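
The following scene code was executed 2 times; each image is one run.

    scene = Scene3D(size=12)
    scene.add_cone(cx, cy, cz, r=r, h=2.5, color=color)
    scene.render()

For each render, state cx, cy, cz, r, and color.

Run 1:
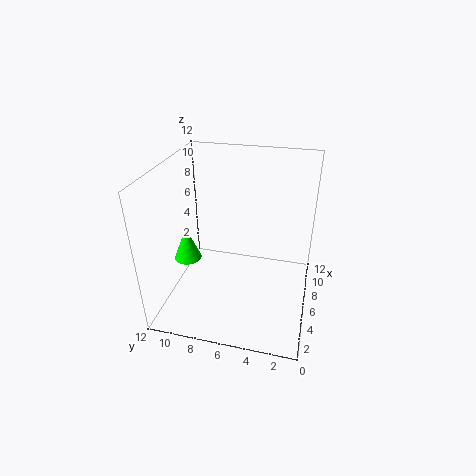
cx = 2.5
cy = 9
cz = 6
r = 1
color = 'lime'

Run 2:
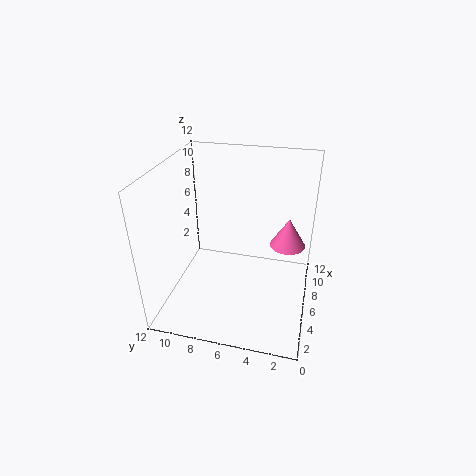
cx = 7.5
cy = 2
cz = 5
r = 1.5
color = 'hotpink'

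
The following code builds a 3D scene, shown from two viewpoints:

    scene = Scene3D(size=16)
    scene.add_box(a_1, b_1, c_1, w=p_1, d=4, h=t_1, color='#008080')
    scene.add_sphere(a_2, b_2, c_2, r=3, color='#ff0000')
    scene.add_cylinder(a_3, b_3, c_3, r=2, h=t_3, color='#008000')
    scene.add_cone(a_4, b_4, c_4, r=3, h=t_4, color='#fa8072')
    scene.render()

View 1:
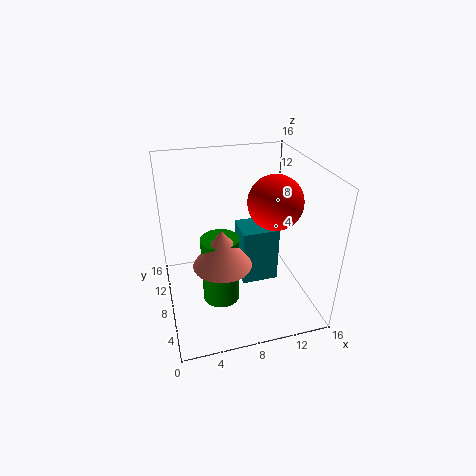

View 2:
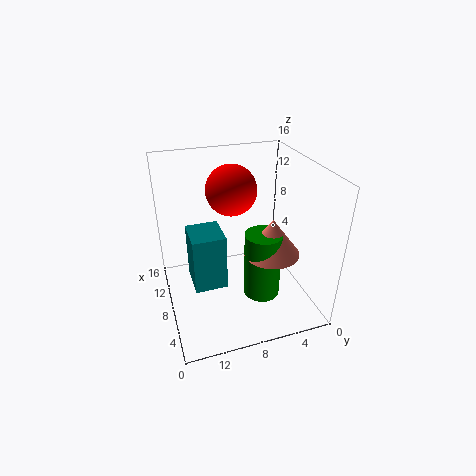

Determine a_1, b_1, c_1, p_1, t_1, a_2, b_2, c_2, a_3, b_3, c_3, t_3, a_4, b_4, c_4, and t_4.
a_1 = 9, b_1 = 9, c_1 = 0.5, p_1 = 4.5, t_1 = 7, a_2 = 12, b_2 = 7.5, c_2 = 12, a_3 = 5.5, b_3 = 6, c_3 = 2, t_3 = 7.5, a_4 = 5.5, b_4 = 5, c_4 = 7, t_4 = 4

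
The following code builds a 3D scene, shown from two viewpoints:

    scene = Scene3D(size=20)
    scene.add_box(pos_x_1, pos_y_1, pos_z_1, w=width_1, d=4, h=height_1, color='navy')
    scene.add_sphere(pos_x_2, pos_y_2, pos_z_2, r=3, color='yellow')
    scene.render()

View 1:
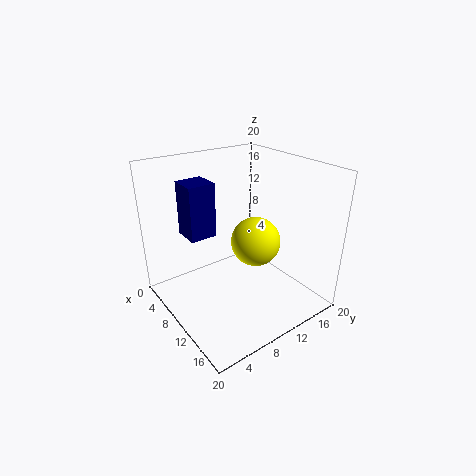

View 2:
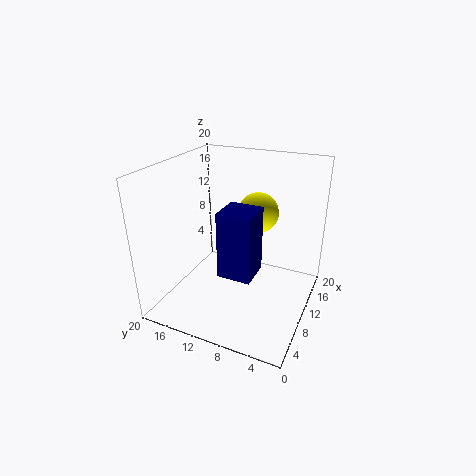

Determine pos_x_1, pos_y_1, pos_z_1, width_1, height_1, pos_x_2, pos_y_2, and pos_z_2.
pos_x_1 = 2, pos_y_1 = 5, pos_z_1 = 9, width_1 = 4, height_1 = 8, pos_x_2 = 15, pos_y_2 = 9, pos_z_2 = 12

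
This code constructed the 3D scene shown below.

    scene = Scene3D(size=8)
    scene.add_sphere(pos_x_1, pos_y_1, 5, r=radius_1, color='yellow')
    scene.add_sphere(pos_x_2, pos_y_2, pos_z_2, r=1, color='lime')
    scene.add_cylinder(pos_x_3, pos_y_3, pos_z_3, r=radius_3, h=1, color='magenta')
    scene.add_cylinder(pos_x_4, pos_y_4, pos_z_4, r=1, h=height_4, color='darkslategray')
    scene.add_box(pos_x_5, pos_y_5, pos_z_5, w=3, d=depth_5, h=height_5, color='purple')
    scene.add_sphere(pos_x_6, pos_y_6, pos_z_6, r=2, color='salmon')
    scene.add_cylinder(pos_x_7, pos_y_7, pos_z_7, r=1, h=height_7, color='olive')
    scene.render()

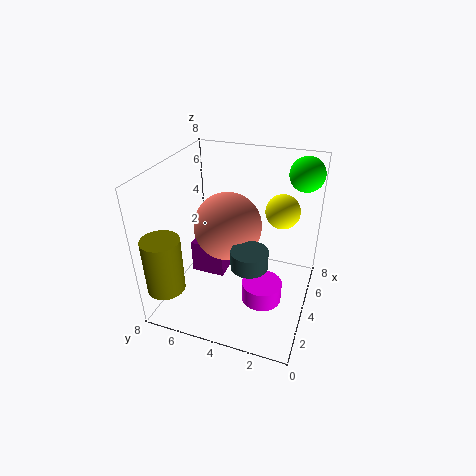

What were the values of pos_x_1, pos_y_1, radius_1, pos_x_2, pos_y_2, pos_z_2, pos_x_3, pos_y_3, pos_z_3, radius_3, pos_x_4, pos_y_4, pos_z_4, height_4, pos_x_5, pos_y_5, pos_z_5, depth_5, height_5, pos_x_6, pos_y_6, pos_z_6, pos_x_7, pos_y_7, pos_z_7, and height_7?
pos_x_1 = 6, pos_y_1 = 2, radius_1 = 1, pos_x_2 = 7, pos_y_2 = 1, pos_z_2 = 7, pos_x_3 = 2, pos_y_3 = 2, pos_z_3 = 2, radius_3 = 1, pos_x_4 = 3, pos_y_4 = 3, pos_z_4 = 3, height_4 = 1, pos_x_5 = 4, pos_y_5 = 5, pos_z_5 = 1, depth_5 = 2, height_5 = 2, pos_x_6 = 5, pos_y_6 = 5, pos_z_6 = 4, pos_x_7 = 1, pos_y_7 = 7, pos_z_7 = 2, height_7 = 3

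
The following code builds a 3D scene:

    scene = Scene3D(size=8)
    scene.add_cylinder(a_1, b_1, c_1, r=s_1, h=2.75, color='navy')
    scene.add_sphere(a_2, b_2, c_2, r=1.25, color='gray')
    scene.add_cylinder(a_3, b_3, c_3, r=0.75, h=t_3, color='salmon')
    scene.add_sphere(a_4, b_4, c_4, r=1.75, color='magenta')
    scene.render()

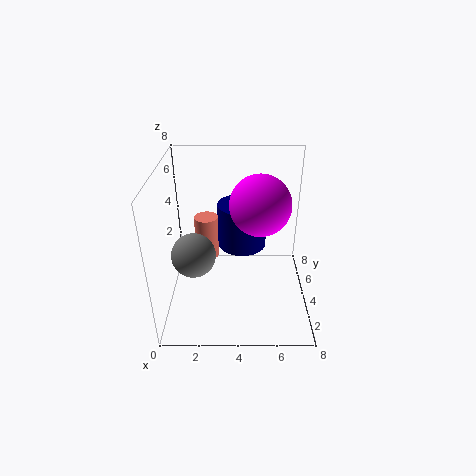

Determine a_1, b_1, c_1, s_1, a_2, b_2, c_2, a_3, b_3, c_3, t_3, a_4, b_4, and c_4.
a_1 = 4.25, b_1 = 6.25, c_1 = 2.25, s_1 = 1.5, a_2 = 1.5, b_2 = 3.75, c_2 = 3, a_3 = 2, b_3 = 6.5, c_3 = 1.25, t_3 = 2.75, a_4 = 5.25, b_4 = 5, c_4 = 5.5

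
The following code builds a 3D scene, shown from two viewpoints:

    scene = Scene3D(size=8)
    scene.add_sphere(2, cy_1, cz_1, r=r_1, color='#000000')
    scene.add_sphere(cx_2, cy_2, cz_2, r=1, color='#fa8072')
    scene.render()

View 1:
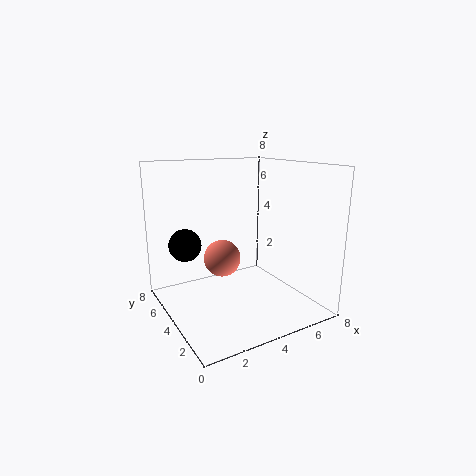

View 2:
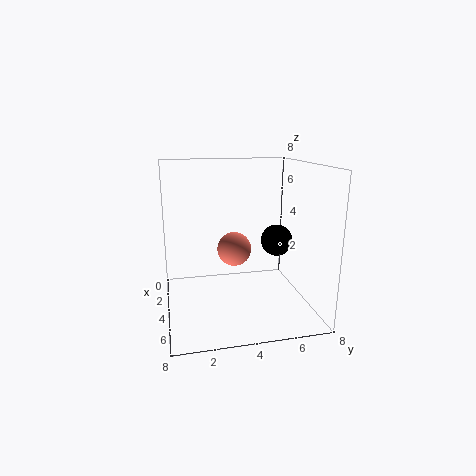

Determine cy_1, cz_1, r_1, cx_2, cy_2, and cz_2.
cy_1 = 7; cz_1 = 3; r_1 = 1; cx_2 = 3; cy_2 = 4; cz_2 = 3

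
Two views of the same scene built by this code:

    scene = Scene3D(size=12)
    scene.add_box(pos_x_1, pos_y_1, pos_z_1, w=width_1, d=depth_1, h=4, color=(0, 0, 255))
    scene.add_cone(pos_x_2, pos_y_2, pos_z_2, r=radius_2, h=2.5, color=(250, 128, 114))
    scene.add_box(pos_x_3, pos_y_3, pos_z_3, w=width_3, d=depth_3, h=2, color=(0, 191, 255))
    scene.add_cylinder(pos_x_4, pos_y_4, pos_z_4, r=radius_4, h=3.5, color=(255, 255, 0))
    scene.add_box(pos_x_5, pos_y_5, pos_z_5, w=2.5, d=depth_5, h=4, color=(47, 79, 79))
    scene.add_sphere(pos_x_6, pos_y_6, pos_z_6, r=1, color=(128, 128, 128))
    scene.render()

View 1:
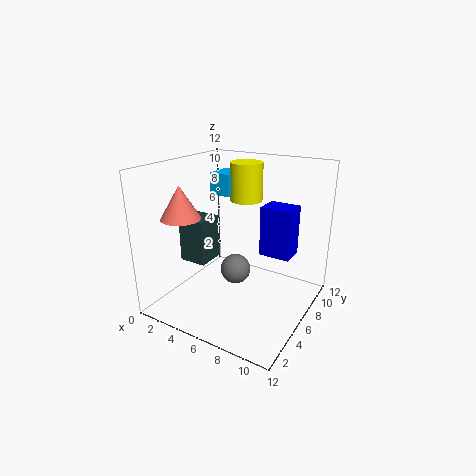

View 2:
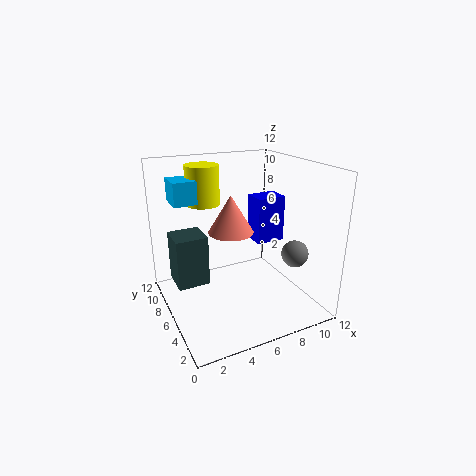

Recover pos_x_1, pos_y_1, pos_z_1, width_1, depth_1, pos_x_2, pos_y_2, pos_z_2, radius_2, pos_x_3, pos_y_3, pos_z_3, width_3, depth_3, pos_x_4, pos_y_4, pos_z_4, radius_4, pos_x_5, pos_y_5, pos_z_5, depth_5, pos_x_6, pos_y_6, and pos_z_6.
pos_x_1 = 8, pos_y_1 = 6, pos_z_1 = 5, width_1 = 2.5, depth_1 = 2, pos_x_2 = 3.5, pos_y_2 = 2, pos_z_2 = 8.5, radius_2 = 1.5, pos_x_3 = 1.5, pos_y_3 = 8.5, pos_z_3 = 8.5, width_3 = 2, depth_3 = 2.5, pos_x_4 = 4.5, pos_y_4 = 10, pos_z_4 = 8, radius_4 = 1.5, pos_x_5 = 0.5, pos_y_5 = 5, pos_z_5 = 3, depth_5 = 2.5, pos_x_6 = 8.5, pos_y_6 = 1.5, pos_z_6 = 6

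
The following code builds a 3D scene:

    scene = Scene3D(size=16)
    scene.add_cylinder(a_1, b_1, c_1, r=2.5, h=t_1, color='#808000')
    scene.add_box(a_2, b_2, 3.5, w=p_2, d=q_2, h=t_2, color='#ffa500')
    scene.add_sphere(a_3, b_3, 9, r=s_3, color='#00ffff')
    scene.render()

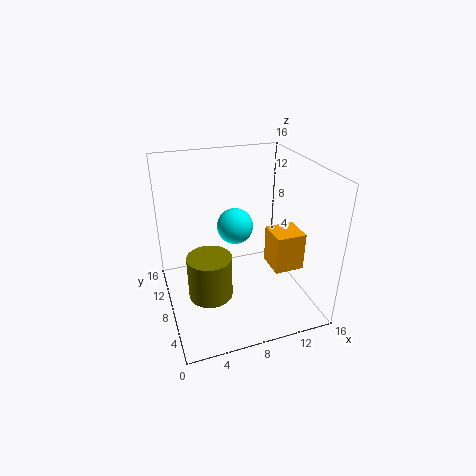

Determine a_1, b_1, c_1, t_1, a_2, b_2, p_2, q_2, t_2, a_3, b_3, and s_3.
a_1 = 4.5; b_1 = 7.5; c_1 = 1.5; t_1 = 5; a_2 = 12; b_2 = 6; p_2 = 3.5; q_2 = 3.5; t_2 = 4.5; a_3 = 8; b_3 = 9; s_3 = 2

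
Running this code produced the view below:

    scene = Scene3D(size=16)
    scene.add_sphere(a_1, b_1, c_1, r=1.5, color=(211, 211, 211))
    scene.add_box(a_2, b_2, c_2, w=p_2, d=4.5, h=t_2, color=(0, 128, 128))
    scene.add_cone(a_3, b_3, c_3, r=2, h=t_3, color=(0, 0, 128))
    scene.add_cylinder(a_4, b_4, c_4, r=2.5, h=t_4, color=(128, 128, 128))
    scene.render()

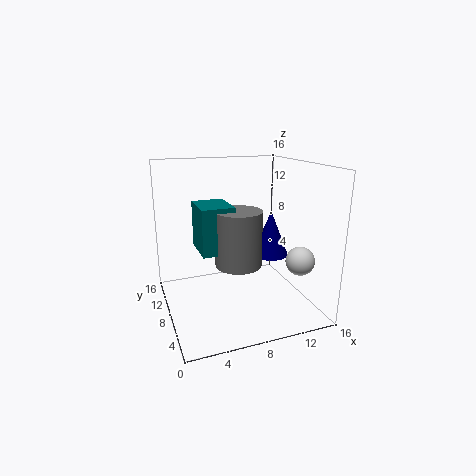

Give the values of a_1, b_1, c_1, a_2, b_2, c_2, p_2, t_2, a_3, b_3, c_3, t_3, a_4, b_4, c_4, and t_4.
a_1 = 13, b_1 = 3, c_1 = 6.5, a_2 = 3.5, b_2 = 6, c_2 = 7, p_2 = 3.5, t_2 = 5, a_3 = 11.5, b_3 = 7, c_3 = 6, t_3 = 5, a_4 = 7.5, b_4 = 6.5, c_4 = 5.5, t_4 = 6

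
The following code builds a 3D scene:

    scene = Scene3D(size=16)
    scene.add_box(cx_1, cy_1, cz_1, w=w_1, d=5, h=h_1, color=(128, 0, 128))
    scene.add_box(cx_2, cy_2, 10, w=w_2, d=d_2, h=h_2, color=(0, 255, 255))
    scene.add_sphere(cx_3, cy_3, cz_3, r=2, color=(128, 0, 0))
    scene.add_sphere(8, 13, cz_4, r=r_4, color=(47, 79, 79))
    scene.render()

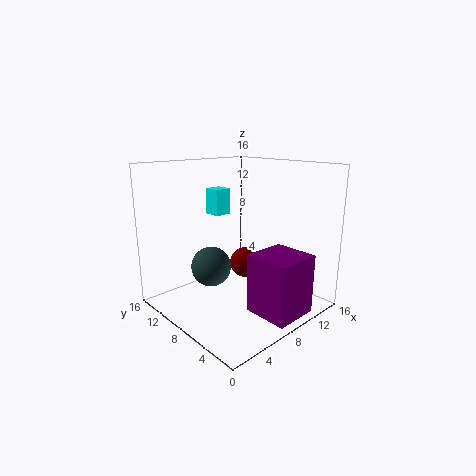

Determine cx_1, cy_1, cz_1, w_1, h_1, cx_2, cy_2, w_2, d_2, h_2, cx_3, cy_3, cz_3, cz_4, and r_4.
cx_1 = 7; cy_1 = 0.5; cz_1 = 0.5; w_1 = 5; h_1 = 6.5; cx_2 = 7.5; cy_2 = 11; w_2 = 2; d_2 = 2; h_2 = 3; cx_3 = 13; cy_3 = 12; cz_3 = 2.5; cz_4 = 3; r_4 = 2.5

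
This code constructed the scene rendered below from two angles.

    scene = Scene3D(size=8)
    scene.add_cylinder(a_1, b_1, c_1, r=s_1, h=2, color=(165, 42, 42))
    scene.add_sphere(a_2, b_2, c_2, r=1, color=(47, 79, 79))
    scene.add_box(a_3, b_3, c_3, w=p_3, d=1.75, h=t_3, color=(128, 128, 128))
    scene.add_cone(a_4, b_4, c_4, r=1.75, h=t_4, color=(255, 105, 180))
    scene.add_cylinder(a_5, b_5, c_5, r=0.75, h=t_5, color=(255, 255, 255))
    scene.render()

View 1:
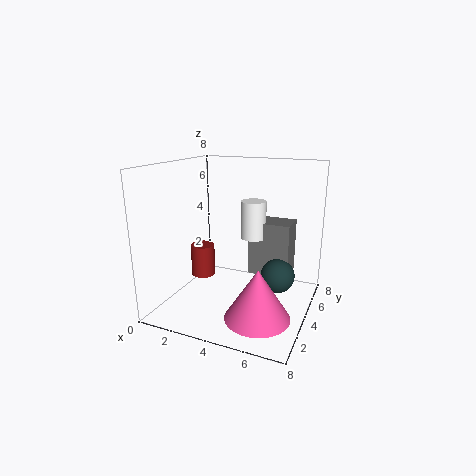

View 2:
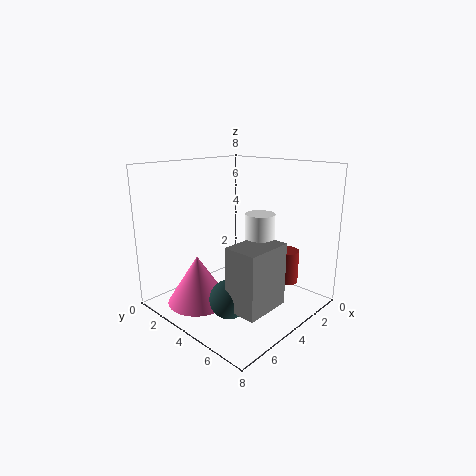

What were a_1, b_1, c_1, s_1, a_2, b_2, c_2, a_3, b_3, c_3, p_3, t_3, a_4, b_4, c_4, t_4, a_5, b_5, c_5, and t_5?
a_1 = 1, b_1 = 5.25, c_1 = 0.75, s_1 = 0.75, a_2 = 6, b_2 = 5.25, c_2 = 1.5, a_3 = 4, b_3 = 5.5, c_3 = 1.25, p_3 = 2.5, t_3 = 3.25, a_4 = 5.75, b_4 = 2.5, c_4 = 0.25, t_4 = 2.75, a_5 = 4.25, b_5 = 5.75, c_5 = 3.5, t_5 = 2.25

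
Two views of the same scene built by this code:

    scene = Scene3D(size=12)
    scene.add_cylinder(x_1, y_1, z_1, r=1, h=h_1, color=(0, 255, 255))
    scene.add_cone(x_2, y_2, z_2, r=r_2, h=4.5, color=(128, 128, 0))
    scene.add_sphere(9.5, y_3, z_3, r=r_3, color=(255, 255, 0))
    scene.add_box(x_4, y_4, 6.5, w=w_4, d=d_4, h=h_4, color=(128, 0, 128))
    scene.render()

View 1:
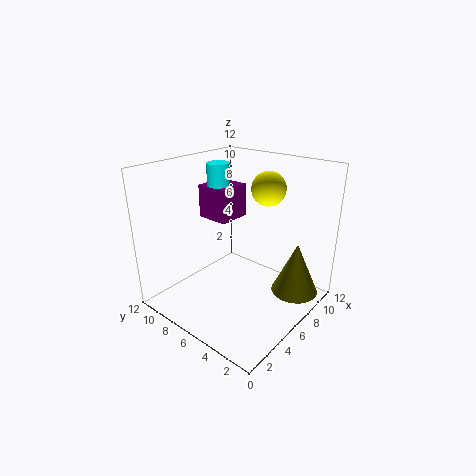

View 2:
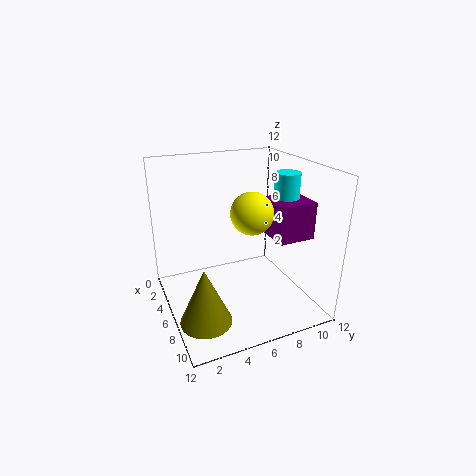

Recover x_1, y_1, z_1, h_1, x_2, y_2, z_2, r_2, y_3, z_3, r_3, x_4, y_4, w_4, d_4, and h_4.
x_1 = 7.5; y_1 = 9.5; z_1 = 8; h_1 = 3.5; x_2 = 9; y_2 = 2; z_2 = 1; r_2 = 2; y_3 = 5.5; z_3 = 9.5; r_3 = 1.5; x_4 = 6.5; y_4 = 8; w_4 = 3; d_4 = 3; h_4 = 3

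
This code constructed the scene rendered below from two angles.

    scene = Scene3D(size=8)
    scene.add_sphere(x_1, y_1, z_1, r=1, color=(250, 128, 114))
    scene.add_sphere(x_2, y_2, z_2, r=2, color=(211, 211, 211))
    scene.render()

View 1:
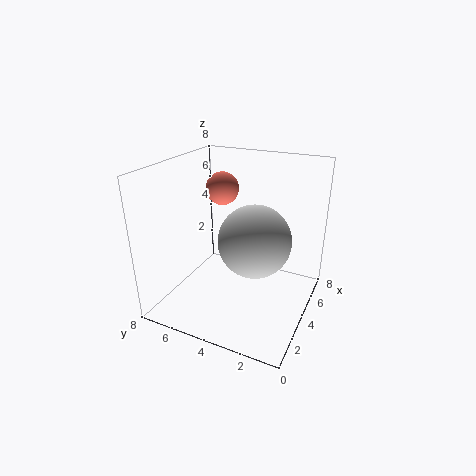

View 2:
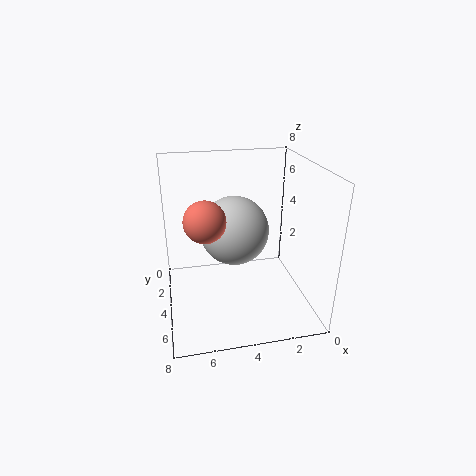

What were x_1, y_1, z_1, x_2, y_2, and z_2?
x_1 = 6; y_1 = 6; z_1 = 6; x_2 = 4; y_2 = 3; z_2 = 4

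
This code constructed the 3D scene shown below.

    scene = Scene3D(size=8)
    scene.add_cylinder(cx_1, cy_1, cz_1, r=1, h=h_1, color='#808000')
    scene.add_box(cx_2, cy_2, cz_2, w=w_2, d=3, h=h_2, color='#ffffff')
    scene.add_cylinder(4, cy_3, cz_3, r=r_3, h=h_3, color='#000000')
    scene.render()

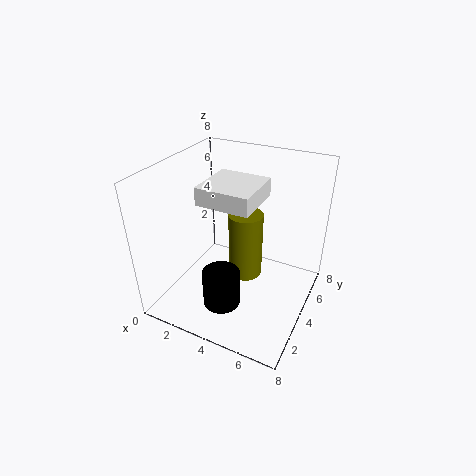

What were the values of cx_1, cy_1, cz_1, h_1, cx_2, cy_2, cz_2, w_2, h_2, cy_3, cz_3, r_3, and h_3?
cx_1 = 4, cy_1 = 5, cz_1 = 1, h_1 = 4, cx_2 = 2, cy_2 = 3, cz_2 = 6, w_2 = 3, h_2 = 1, cy_3 = 2, cz_3 = 1, r_3 = 1, h_3 = 2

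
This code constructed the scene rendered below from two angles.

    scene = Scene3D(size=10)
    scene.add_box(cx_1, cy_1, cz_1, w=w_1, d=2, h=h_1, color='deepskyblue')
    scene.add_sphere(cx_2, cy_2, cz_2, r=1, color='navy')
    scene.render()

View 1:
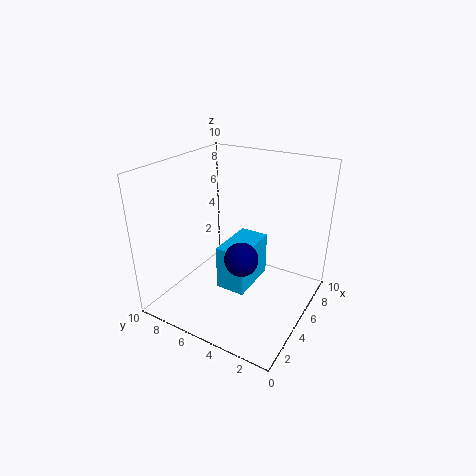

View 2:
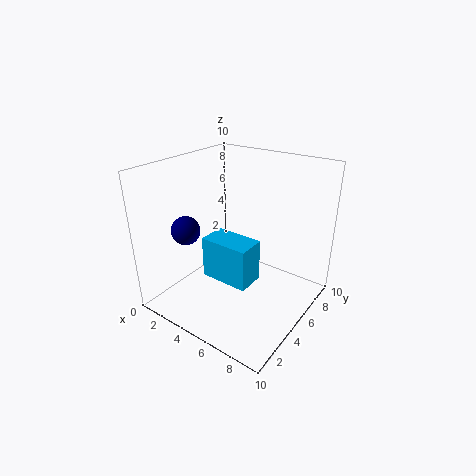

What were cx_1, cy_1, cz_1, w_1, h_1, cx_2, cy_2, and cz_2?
cx_1 = 3
cy_1 = 3.5
cz_1 = 2
w_1 = 3.5
h_1 = 3
cx_2 = 2
cy_2 = 3
cz_2 = 5.5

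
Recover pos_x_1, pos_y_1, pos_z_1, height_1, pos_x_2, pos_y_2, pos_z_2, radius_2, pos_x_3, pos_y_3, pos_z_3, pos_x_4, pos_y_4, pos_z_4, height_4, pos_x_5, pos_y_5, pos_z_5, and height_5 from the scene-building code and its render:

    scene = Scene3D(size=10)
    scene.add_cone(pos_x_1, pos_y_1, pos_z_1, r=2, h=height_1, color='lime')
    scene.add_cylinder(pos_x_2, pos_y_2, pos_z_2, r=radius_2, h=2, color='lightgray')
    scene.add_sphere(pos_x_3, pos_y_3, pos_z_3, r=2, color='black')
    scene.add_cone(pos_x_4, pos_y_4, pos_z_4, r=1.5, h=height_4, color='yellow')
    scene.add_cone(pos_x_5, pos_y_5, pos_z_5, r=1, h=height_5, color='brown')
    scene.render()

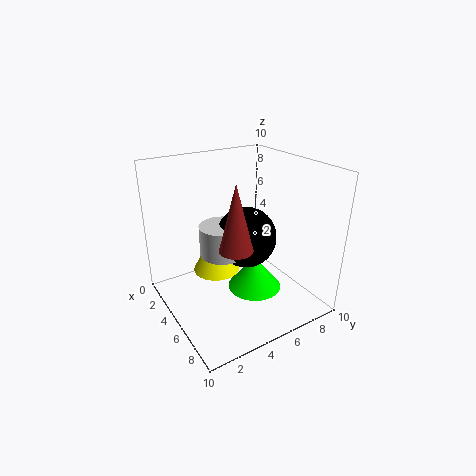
pos_x_1 = 5, pos_y_1 = 6.5, pos_z_1 = 0.5, height_1 = 2.5, pos_x_2 = 5.5, pos_y_2 = 3.5, pos_z_2 = 4.5, radius_2 = 1.5, pos_x_3 = 6, pos_y_3 = 5, pos_z_3 = 5.5, pos_x_4 = 5.5, pos_y_4 = 3, pos_z_4 = 3.5, height_4 = 3, pos_x_5 = 8, pos_y_5 = 3, pos_z_5 = 6, height_5 = 4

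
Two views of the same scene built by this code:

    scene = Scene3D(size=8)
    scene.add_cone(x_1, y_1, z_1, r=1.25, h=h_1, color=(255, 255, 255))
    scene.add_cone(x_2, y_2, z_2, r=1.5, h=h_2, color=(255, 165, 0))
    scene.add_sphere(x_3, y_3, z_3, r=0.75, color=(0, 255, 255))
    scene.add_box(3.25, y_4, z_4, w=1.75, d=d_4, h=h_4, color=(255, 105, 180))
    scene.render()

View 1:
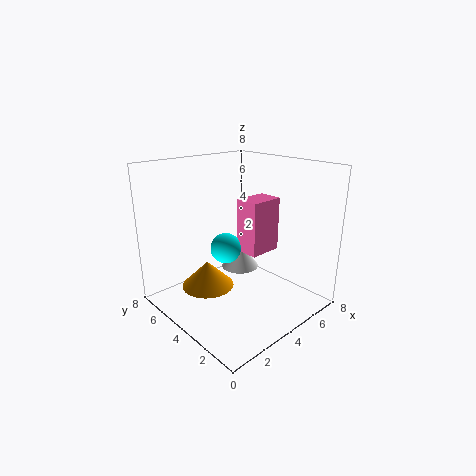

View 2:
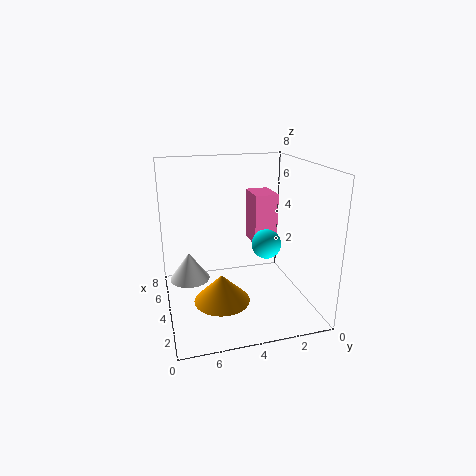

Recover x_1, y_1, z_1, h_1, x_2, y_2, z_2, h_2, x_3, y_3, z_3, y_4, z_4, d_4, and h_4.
x_1 = 6.5, y_1 = 6.5, z_1 = 0.5, h_1 = 1.75, x_2 = 2.75, y_2 = 5.25, z_2 = 1, h_2 = 1.5, x_3 = 2.25, y_3 = 3, z_3 = 4.25, y_4 = 2, z_4 = 3.75, d_4 = 1.25, h_4 = 2.75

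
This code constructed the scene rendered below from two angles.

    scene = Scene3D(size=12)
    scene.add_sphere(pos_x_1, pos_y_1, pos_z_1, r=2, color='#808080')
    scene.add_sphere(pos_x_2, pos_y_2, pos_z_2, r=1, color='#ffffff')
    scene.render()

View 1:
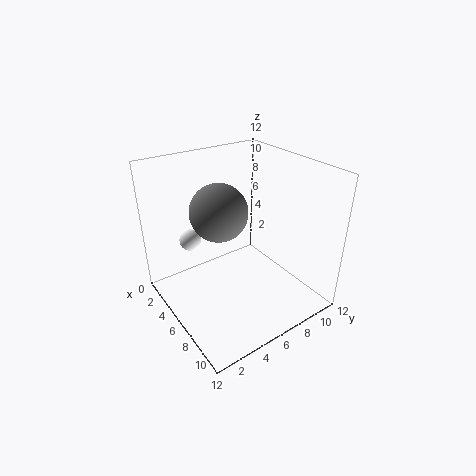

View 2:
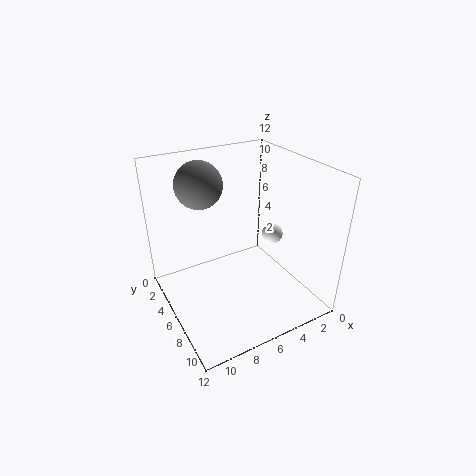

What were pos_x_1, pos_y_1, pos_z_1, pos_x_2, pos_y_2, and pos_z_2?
pos_x_1 = 8; pos_y_1 = 3; pos_z_1 = 10; pos_x_2 = 1; pos_y_2 = 4; pos_z_2 = 4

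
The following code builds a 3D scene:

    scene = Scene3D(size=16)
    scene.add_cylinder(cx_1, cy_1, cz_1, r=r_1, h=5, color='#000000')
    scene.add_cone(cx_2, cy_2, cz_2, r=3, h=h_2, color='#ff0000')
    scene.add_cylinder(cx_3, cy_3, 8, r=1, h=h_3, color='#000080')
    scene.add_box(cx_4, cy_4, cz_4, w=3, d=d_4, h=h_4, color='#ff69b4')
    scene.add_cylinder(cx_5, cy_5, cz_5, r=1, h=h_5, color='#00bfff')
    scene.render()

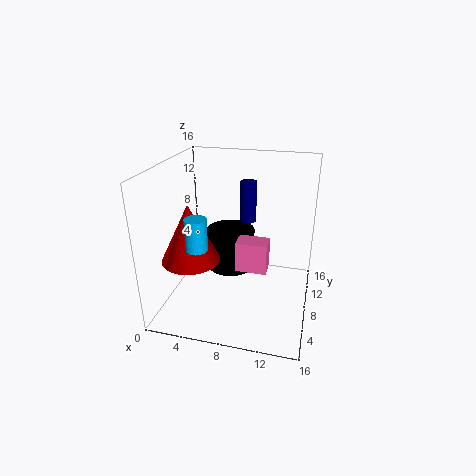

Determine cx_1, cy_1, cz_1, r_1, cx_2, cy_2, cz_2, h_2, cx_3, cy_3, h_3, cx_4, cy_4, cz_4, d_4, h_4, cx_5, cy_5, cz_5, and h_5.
cx_1 = 6
cy_1 = 12
cz_1 = 2
r_1 = 3
cx_2 = 4
cy_2 = 4
cz_2 = 7
h_2 = 6
cx_3 = 8
cy_3 = 13
h_3 = 5
cx_4 = 9
cy_4 = 3
cz_4 = 7
d_4 = 2
h_4 = 3
cx_5 = 6
cy_5 = 1
cz_5 = 10
h_5 = 3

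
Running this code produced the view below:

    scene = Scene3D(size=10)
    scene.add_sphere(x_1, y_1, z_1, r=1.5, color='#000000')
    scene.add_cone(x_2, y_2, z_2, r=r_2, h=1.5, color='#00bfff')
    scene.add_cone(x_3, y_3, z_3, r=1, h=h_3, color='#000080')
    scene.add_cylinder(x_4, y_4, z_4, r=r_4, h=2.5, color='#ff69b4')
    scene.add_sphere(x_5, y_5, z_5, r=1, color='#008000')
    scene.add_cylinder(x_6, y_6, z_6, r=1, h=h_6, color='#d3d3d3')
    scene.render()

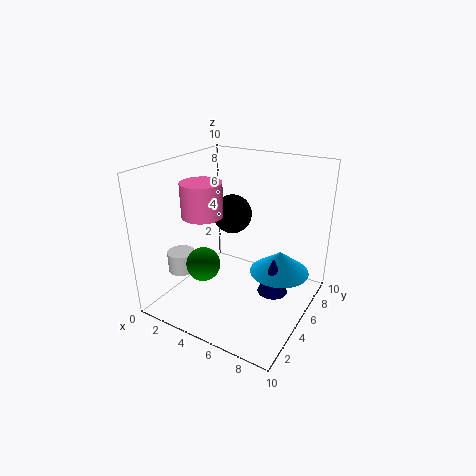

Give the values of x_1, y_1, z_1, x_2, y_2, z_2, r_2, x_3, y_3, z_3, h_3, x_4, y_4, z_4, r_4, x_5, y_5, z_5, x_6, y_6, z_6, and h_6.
x_1 = 3
y_1 = 7.5
z_1 = 5.5
x_2 = 8
y_2 = 5.5
z_2 = 3
r_2 = 2
x_3 = 8
y_3 = 4.5
z_3 = 2
h_3 = 2.5
x_4 = 2
y_4 = 5
z_4 = 6
r_4 = 1.5
x_5 = 5
y_5 = 1
z_5 = 5
x_6 = 1
y_6 = 3.5
z_6 = 2
h_6 = 1.5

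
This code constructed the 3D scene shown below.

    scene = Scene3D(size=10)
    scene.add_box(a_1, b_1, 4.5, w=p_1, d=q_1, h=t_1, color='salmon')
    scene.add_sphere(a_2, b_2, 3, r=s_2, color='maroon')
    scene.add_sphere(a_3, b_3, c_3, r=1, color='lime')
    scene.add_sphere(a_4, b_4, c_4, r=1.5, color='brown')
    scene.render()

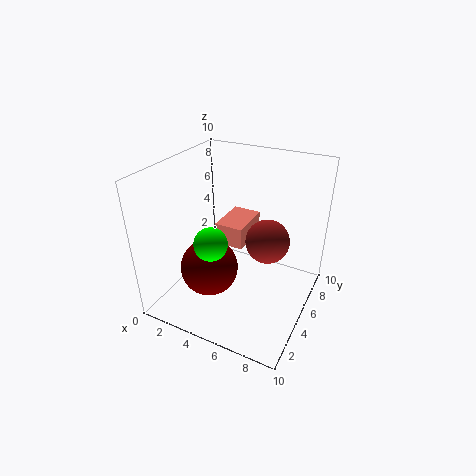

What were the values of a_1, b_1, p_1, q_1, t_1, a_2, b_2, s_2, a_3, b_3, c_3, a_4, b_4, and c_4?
a_1 = 3.5, b_1 = 4.5, p_1 = 2, q_1 = 3, t_1 = 1.5, a_2 = 3.5, b_2 = 3.5, s_2 = 2, a_3 = 5, b_3 = 1.5, c_3 = 6.5, a_4 = 7, b_4 = 5.5, c_4 = 5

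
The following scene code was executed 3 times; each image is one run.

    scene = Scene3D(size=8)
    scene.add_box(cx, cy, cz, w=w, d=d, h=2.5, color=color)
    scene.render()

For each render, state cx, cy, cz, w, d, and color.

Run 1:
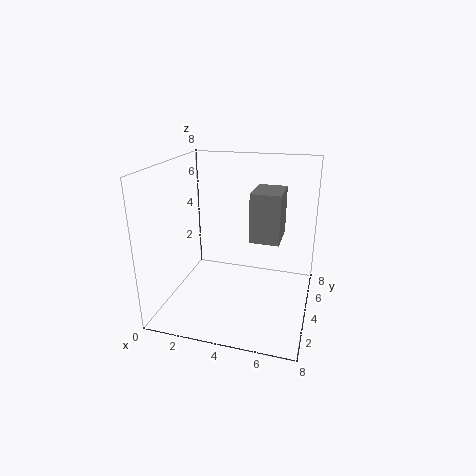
cx = 5, cy = 2.5, cz = 4.5, w = 1.5, d = 2, color = 'gray'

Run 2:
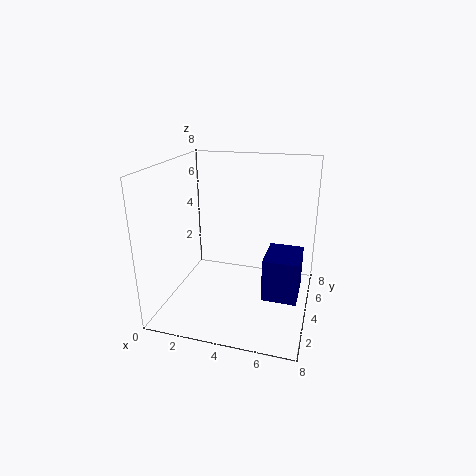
cx = 5.5, cy = 3.5, cz = 0.5, w = 2, d = 2.5, color = 'navy'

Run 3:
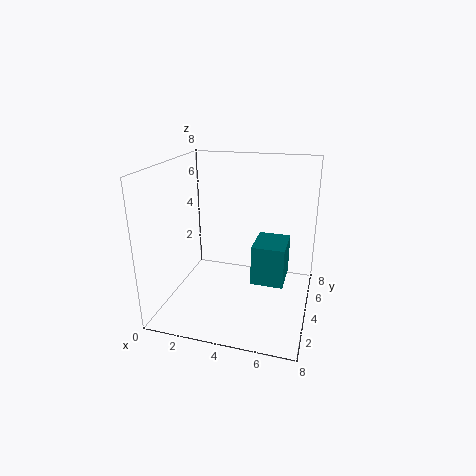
cx = 4.5, cy = 5, cz = 0.5, w = 2, d = 2.5, color = 'teal'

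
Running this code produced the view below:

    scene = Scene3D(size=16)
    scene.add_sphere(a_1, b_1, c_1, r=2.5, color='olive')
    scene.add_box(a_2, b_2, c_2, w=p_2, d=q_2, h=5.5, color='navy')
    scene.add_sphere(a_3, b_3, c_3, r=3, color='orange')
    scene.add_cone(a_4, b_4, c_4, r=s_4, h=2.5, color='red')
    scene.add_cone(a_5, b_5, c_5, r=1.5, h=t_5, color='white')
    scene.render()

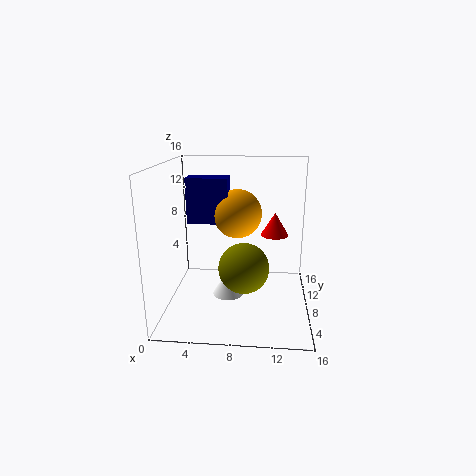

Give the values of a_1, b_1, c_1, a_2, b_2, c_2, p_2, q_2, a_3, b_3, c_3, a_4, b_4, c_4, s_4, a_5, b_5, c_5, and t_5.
a_1 = 9, b_1 = 3.5, c_1 = 6.5, a_2 = 1.5, b_2 = 11, c_2 = 8.5, p_2 = 5, q_2 = 2.5, a_3 = 7.5, b_3 = 12.5, c_3 = 9.5, a_4 = 12, b_4 = 8, c_4 = 8.5, s_4 = 1.5, a_5 = 7.5, b_5 = 3, c_5 = 4, t_5 = 2.5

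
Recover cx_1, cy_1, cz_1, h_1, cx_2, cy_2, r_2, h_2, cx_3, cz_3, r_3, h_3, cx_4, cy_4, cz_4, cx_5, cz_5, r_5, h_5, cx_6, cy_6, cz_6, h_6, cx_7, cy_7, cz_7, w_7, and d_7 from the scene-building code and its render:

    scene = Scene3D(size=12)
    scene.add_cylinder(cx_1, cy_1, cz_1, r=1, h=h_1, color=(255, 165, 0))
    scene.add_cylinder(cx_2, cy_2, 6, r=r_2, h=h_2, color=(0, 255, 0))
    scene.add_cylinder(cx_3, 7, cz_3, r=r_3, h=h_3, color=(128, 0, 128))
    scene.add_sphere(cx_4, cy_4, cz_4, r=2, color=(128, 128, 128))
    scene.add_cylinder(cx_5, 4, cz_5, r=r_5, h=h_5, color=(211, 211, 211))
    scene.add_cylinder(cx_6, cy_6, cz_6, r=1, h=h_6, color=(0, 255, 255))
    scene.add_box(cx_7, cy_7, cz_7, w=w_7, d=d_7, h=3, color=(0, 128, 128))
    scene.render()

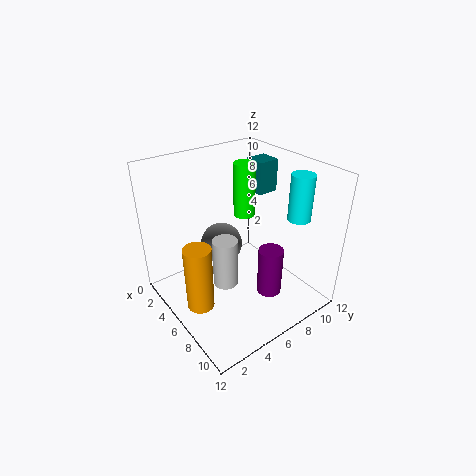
cx_1 = 8
cy_1 = 1
cz_1 = 3
h_1 = 5
cx_2 = 3
cy_2 = 9
r_2 = 1
h_2 = 5
cx_3 = 9
cz_3 = 2
r_3 = 1
h_3 = 4
cx_4 = 2
cy_4 = 7
cz_4 = 3
cx_5 = 7
cz_5 = 3
r_5 = 1
h_5 = 4
cx_6 = 8
cy_6 = 11
cz_6 = 7
h_6 = 4
cx_7 = 2
cy_7 = 10
cz_7 = 8
w_7 = 2
d_7 = 2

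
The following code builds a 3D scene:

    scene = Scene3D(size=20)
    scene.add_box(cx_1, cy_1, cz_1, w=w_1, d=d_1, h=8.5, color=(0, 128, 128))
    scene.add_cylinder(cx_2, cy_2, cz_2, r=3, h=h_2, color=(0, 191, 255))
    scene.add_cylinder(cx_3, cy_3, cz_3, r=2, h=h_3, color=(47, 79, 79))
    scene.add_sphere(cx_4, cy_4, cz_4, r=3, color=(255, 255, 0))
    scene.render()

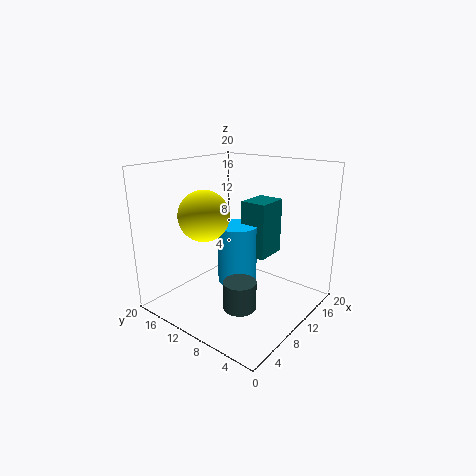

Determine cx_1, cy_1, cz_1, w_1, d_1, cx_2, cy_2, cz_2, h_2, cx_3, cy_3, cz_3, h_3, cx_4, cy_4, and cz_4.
cx_1 = 14; cy_1 = 8.5; cz_1 = 5.5; w_1 = 5; d_1 = 4; cx_2 = 13; cy_2 = 12.5; cz_2 = 1.5; h_2 = 9; cx_3 = 4; cy_3 = 5; cz_3 = 4; h_3 = 3.5; cx_4 = 3; cy_4 = 9.5; cz_4 = 15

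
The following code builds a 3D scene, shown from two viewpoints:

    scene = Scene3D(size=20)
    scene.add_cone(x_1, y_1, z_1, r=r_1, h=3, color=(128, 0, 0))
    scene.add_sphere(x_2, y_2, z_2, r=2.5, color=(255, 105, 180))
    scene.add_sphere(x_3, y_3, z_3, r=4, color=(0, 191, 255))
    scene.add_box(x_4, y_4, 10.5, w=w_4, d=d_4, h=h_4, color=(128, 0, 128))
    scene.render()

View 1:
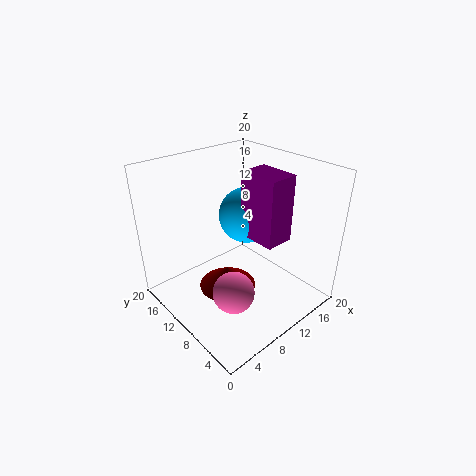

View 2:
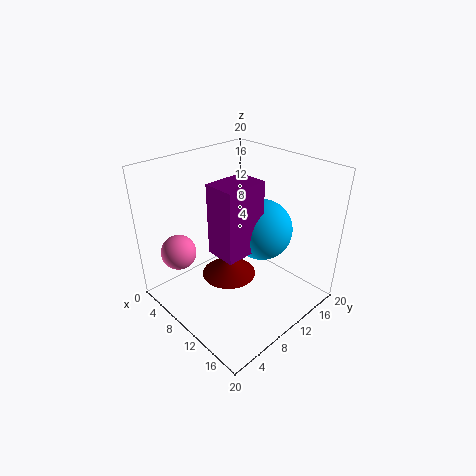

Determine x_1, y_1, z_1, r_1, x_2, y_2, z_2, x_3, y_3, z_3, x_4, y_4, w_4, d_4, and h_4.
x_1 = 8
y_1 = 10
z_1 = 3
r_1 = 4
x_2 = 4
y_2 = 4
z_2 = 7.5
x_3 = 13
y_3 = 11.5
z_3 = 12
x_4 = 10.5
y_4 = 4.5
w_4 = 4
d_4 = 5.5
h_4 = 9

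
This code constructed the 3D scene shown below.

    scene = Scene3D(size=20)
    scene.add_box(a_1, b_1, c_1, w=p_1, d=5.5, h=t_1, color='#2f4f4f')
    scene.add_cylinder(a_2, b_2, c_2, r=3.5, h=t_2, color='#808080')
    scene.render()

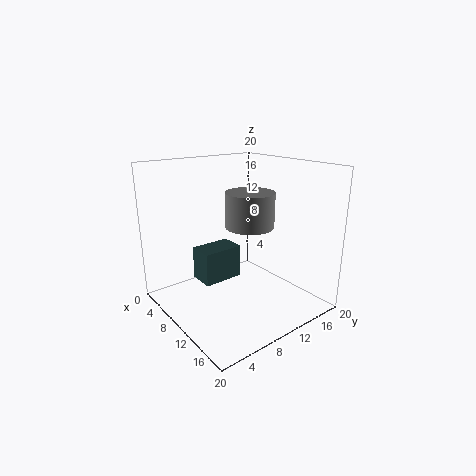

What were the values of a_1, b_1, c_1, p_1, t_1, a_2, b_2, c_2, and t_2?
a_1 = 7, b_1 = 4.5, c_1 = 4.5, p_1 = 3.5, t_1 = 4.5, a_2 = 9.5, b_2 = 12.5, c_2 = 11, t_2 = 5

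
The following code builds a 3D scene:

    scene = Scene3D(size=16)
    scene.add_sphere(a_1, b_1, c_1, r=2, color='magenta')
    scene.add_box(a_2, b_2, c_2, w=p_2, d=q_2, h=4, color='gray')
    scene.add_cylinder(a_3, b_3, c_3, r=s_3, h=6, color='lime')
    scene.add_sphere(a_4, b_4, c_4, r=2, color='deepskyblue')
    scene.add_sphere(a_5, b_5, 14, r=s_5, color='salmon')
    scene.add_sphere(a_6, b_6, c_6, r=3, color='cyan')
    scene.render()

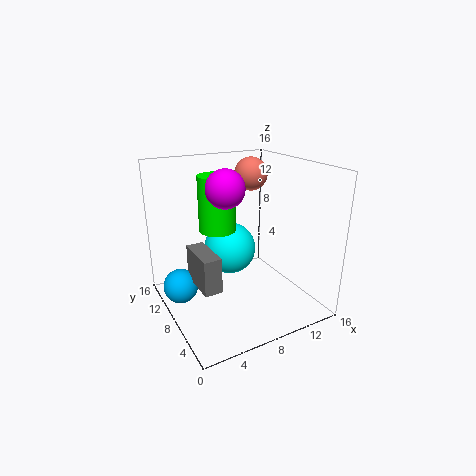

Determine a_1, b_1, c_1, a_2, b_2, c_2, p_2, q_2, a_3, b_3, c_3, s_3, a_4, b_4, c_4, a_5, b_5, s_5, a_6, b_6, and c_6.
a_1 = 6; b_1 = 7; c_1 = 14; a_2 = 3; b_2 = 6; c_2 = 3; p_2 = 2; q_2 = 5; a_3 = 6; b_3 = 9; c_3 = 9; s_3 = 2; a_4 = 2; b_4 = 11; c_4 = 2; a_5 = 12; b_5 = 12; s_5 = 2; a_6 = 8; b_6 = 10; c_6 = 6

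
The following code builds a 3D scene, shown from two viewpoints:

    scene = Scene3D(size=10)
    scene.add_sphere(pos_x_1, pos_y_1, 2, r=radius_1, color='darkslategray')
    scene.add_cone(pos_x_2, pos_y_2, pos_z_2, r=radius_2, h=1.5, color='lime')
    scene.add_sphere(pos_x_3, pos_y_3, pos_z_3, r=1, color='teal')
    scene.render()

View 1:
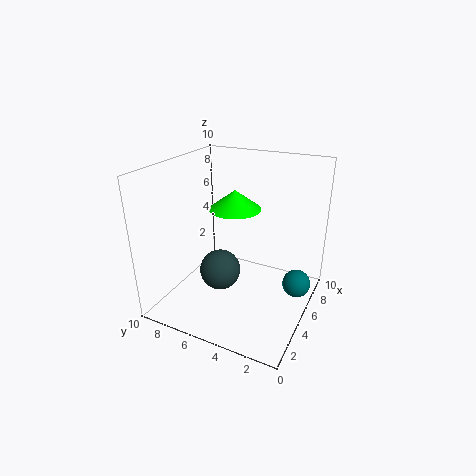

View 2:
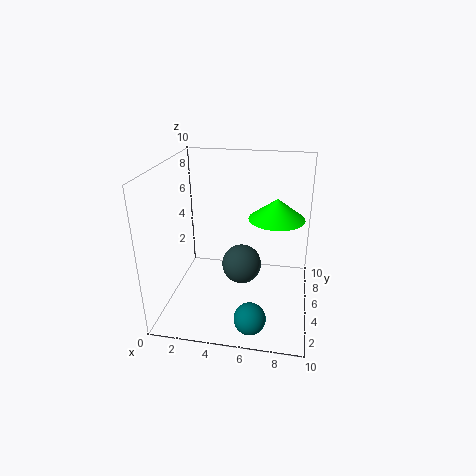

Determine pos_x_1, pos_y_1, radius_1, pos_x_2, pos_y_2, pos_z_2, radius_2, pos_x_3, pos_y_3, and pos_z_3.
pos_x_1 = 5, pos_y_1 = 6.5, radius_1 = 1.5, pos_x_2 = 7.5, pos_y_2 = 6.5, pos_z_2 = 6, radius_2 = 2, pos_x_3 = 6.5, pos_y_3 = 1, pos_z_3 = 1.5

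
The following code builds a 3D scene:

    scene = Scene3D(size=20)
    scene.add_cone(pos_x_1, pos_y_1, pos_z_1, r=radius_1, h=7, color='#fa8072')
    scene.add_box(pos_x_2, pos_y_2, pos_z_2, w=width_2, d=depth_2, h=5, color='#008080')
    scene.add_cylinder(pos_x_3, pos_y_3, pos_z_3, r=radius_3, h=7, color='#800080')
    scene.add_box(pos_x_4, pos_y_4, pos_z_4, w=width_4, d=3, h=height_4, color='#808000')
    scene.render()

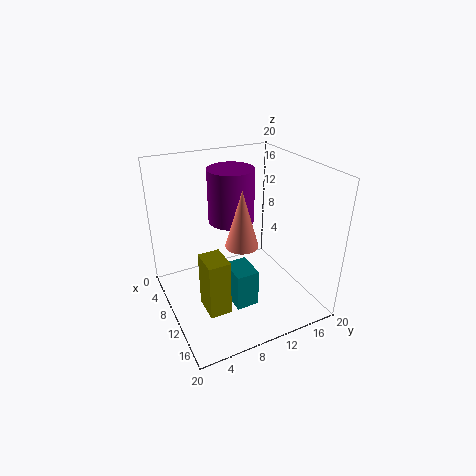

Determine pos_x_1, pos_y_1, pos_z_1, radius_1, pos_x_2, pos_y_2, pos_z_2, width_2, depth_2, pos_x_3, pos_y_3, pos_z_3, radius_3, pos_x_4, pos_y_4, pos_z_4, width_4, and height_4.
pos_x_1 = 15; pos_y_1 = 8; pos_z_1 = 12; radius_1 = 2; pos_x_2 = 12; pos_y_2 = 7; pos_z_2 = 3; width_2 = 4; depth_2 = 3; pos_x_3 = 10; pos_y_3 = 9; pos_z_3 = 13; radius_3 = 3; pos_x_4 = 10; pos_y_4 = 4; pos_z_4 = 1; width_4 = 4; height_4 = 8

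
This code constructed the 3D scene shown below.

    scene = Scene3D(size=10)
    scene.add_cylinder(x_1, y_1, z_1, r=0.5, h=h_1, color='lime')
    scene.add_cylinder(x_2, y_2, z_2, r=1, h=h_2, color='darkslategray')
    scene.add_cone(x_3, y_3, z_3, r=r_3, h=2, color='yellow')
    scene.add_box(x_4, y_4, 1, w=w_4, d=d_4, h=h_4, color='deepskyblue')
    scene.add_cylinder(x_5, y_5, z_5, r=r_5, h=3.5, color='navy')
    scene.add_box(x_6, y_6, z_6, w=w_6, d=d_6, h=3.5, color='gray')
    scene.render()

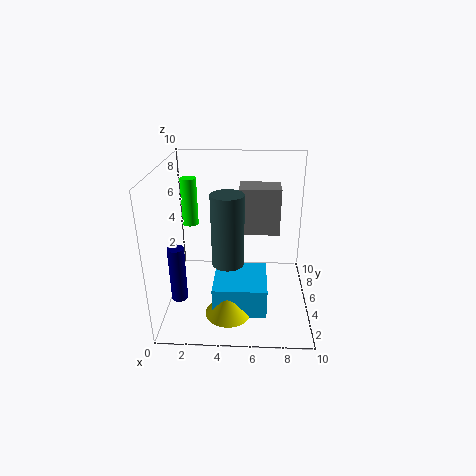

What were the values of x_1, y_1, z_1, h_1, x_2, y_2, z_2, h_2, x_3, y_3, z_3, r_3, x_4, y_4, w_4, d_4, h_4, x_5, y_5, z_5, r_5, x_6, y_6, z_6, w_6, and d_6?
x_1 = 2; y_1 = 4; z_1 = 6.5; h_1 = 3; x_2 = 4.5; y_2 = 2.5; z_2 = 4.5; h_2 = 4.5; x_3 = 4.5; y_3 = 2; z_3 = 1; r_3 = 1.5; x_4 = 3.5; y_4 = 1.5; w_4 = 3.5; d_4 = 3.5; h_4 = 2; x_5 = 1.5; y_5 = 1.5; z_5 = 2.5; r_5 = 0.5; x_6 = 5; y_6 = 6.5; z_6 = 4.5; w_6 = 3; d_6 = 2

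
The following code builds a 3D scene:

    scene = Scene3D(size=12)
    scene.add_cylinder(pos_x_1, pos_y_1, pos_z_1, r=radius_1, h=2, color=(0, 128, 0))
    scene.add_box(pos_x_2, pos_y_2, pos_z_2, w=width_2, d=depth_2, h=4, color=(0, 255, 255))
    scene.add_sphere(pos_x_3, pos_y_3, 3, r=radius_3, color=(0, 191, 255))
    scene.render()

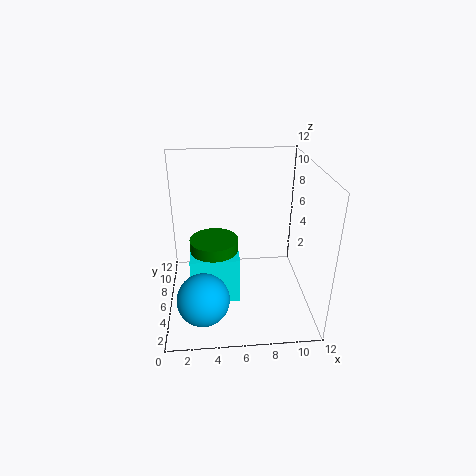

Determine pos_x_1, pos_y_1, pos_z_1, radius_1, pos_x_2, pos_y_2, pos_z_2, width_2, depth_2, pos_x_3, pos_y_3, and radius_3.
pos_x_1 = 4, pos_y_1 = 6, pos_z_1 = 4, radius_1 = 2, pos_x_2 = 2, pos_y_2 = 4, pos_z_2 = 1, width_2 = 4, depth_2 = 4, pos_x_3 = 3, pos_y_3 = 2, radius_3 = 2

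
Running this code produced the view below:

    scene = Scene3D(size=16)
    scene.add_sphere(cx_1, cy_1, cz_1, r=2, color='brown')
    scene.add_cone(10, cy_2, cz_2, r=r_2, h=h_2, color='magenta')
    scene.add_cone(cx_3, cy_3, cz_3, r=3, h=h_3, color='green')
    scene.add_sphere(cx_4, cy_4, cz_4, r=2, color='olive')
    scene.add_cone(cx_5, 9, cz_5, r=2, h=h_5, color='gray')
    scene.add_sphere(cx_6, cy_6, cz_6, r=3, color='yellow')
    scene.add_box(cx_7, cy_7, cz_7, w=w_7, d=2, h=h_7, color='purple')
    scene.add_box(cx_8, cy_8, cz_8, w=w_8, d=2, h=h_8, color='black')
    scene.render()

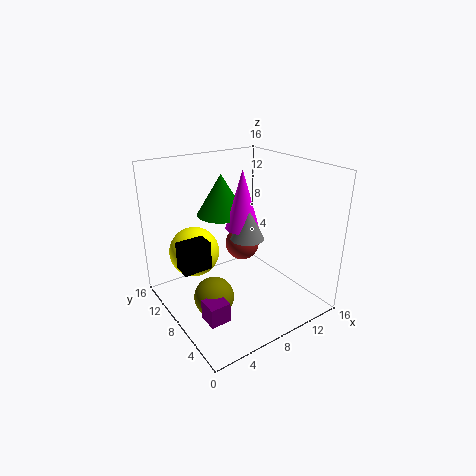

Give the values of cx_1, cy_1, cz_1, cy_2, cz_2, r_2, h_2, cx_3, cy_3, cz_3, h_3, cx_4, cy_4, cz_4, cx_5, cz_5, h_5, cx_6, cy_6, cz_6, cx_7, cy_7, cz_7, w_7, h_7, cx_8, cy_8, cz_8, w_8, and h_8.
cx_1 = 10, cy_1 = 10, cz_1 = 6, cy_2 = 10, cz_2 = 8, r_2 = 2, h_2 = 7, cx_3 = 9, cy_3 = 13, cz_3 = 9, h_3 = 5, cx_4 = 3, cy_4 = 5, cz_4 = 4, cx_5 = 10, cz_5 = 7, h_5 = 4, cx_6 = 5, cy_6 = 13, cz_6 = 5, cx_7 = 1, cy_7 = 2, cz_7 = 3, w_7 = 2, h_7 = 2, cx_8 = 1, cy_8 = 7, cz_8 = 6, w_8 = 3, h_8 = 3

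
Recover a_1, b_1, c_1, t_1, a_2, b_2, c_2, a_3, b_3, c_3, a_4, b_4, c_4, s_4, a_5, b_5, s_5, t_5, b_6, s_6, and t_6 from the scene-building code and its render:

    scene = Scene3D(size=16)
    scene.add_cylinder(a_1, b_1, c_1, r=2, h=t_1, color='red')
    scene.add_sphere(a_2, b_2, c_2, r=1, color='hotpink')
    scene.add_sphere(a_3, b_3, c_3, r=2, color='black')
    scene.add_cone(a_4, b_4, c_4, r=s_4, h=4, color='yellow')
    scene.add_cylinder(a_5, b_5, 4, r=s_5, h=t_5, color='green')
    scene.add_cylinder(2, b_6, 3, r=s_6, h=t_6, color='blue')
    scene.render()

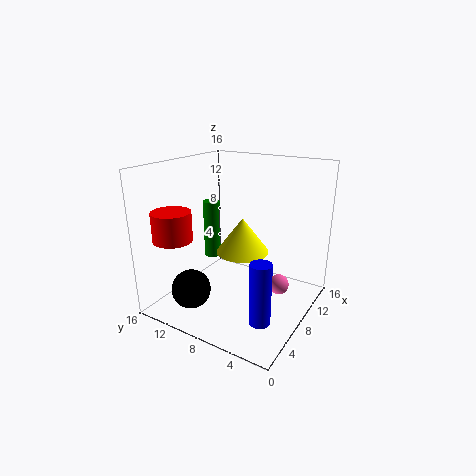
a_1 = 2; b_1 = 12; c_1 = 9; t_1 = 3; a_2 = 6; b_2 = 2; c_2 = 5; a_3 = 2; b_3 = 10; c_3 = 4; a_4 = 9; b_4 = 8; c_4 = 6; s_4 = 3; a_5 = 10; b_5 = 13; s_5 = 1; t_5 = 7; b_6 = 2; s_6 = 1; t_6 = 6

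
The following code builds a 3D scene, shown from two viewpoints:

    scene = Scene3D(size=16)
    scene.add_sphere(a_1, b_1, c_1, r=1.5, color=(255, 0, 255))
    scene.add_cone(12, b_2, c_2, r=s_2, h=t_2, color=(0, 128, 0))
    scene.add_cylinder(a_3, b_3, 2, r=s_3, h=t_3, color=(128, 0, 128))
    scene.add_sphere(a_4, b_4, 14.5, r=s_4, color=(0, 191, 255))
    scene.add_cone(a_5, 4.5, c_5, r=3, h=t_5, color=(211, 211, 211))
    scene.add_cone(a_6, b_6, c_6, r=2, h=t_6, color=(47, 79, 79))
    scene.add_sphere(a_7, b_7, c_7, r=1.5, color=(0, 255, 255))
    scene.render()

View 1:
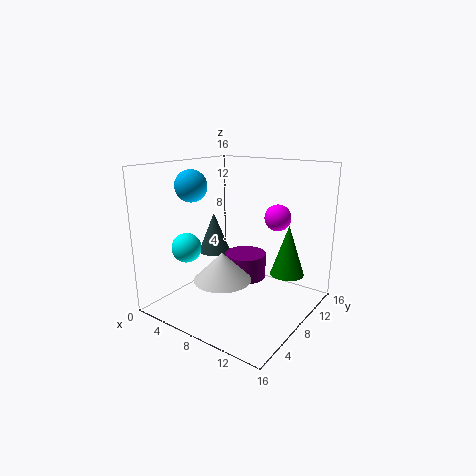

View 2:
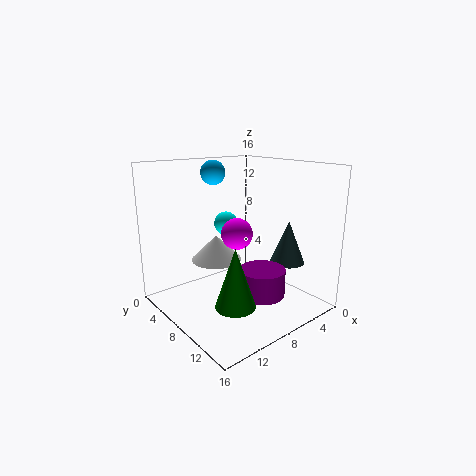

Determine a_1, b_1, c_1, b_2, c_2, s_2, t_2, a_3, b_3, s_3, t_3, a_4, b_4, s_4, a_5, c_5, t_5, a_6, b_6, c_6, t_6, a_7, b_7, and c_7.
a_1 = 11
b_1 = 11.5
c_1 = 10
b_2 = 12.5
c_2 = 3
s_2 = 2
t_2 = 6
a_3 = 7
b_3 = 11
s_3 = 2.5
t_3 = 3
a_4 = 7
b_4 = 2
s_4 = 1.5
a_5 = 8.5
c_5 = 4.5
t_5 = 3
a_6 = 2.5
b_6 = 10.5
c_6 = 4.5
t_6 = 5
a_7 = 5.5
b_7 = 2.5
c_7 = 8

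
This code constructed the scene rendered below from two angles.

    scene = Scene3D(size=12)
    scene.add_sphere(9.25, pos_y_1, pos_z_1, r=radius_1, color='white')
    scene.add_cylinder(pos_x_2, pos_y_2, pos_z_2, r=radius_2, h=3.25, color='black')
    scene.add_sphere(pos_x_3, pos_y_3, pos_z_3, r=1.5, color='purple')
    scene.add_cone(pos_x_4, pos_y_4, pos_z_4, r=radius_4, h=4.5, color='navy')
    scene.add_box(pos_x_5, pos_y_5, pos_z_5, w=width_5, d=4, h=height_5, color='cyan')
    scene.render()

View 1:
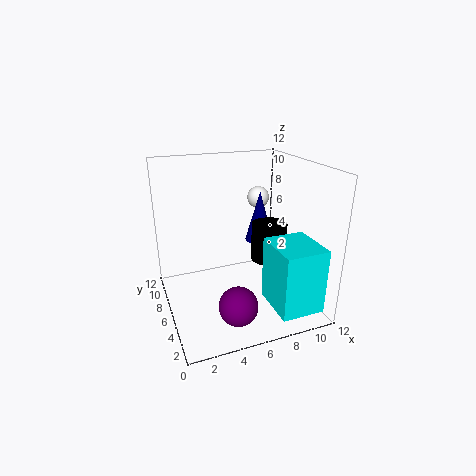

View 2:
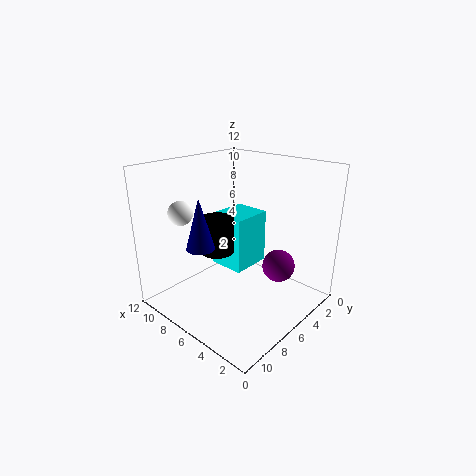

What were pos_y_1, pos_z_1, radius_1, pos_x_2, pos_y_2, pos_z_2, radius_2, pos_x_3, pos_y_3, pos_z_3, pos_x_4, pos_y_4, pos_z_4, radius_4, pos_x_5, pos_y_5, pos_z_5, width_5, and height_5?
pos_y_1 = 9.25, pos_z_1 = 8.25, radius_1 = 1, pos_x_2 = 8.75, pos_y_2 = 5.75, pos_z_2 = 3.75, radius_2 = 1.5, pos_x_3 = 4.5, pos_y_3 = 2, pos_z_3 = 2.25, pos_x_4 = 8.75, pos_y_4 = 7.75, pos_z_4 = 4.75, radius_4 = 1.25, pos_x_5 = 7.5, pos_y_5 = 0.25, pos_z_5 = 1.25, width_5 = 3.5, height_5 = 5.25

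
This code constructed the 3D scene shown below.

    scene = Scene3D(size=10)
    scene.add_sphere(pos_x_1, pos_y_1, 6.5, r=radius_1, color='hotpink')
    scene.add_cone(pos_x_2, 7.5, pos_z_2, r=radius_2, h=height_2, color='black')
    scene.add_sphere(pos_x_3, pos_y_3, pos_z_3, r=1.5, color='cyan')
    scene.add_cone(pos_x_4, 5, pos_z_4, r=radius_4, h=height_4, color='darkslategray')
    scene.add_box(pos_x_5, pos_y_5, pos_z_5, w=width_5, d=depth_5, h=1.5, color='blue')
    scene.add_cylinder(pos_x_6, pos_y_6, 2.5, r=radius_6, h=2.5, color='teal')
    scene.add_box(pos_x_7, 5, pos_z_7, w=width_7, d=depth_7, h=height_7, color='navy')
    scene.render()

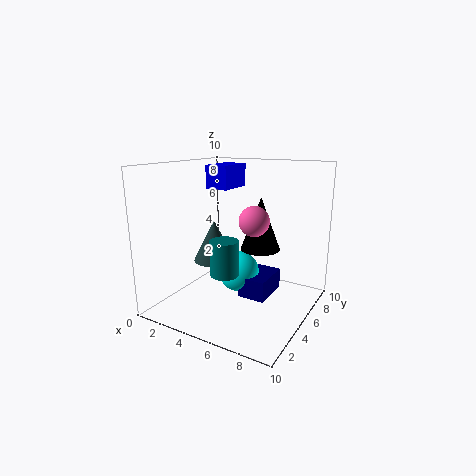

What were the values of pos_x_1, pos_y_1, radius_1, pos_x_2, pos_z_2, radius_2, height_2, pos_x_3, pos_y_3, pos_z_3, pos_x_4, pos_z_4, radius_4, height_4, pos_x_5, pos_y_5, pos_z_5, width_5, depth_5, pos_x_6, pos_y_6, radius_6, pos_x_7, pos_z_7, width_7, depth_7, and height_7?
pos_x_1 = 6.5
pos_y_1 = 4.5
radius_1 = 1
pos_x_2 = 5.5
pos_z_2 = 3.5
radius_2 = 1.5
height_2 = 4
pos_x_3 = 4.5
pos_y_3 = 6
pos_z_3 = 2
pos_x_4 = 3
pos_z_4 = 3
radius_4 = 1.5
height_4 = 3
pos_x_5 = 3.5
pos_y_5 = 3.5
pos_z_5 = 8.5
width_5 = 1.5
depth_5 = 2.5
pos_x_6 = 4.5
pos_y_6 = 4
radius_6 = 1
pos_x_7 = 5
pos_z_7 = 0.5
width_7 = 2
depth_7 = 3
height_7 = 1.5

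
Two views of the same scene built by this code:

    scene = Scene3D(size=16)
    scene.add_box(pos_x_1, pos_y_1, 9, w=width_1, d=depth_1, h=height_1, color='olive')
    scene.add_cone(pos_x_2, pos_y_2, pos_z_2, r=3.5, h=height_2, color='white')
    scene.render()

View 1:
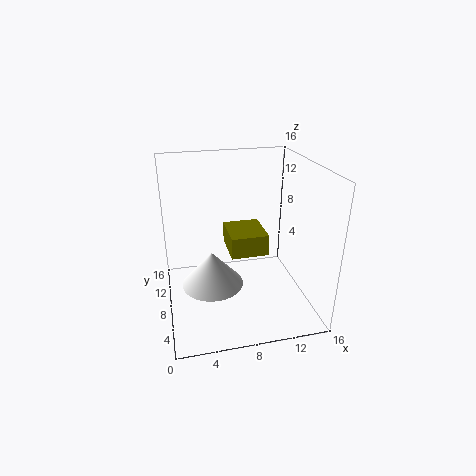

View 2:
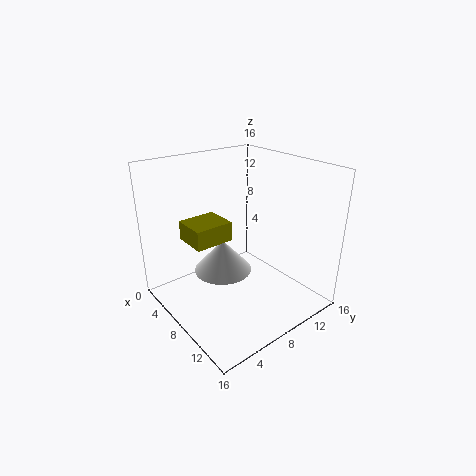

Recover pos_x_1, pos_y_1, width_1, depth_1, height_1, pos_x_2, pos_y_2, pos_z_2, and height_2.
pos_x_1 = 6
pos_y_1 = 2
width_1 = 3.5
depth_1 = 4
height_1 = 2
pos_x_2 = 5
pos_y_2 = 8
pos_z_2 = 2.5
height_2 = 4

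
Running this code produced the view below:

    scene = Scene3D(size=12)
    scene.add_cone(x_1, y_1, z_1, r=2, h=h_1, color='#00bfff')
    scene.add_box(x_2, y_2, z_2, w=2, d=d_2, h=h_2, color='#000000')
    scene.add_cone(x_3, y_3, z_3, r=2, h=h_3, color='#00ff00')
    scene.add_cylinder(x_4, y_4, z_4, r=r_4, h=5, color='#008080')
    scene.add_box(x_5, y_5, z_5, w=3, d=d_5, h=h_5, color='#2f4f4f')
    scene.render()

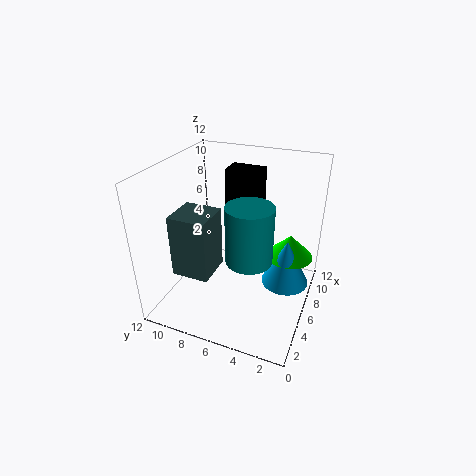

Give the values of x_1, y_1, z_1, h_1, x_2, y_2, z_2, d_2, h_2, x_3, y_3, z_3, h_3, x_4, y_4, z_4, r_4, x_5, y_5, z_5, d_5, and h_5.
x_1 = 7
y_1 = 2
z_1 = 2
h_1 = 4
x_2 = 8
y_2 = 5
z_2 = 7
d_2 = 3
h_2 = 4
x_3 = 8
y_3 = 2
z_3 = 4
h_3 = 2
x_4 = 6
y_4 = 5
z_4 = 4
r_4 = 2
x_5 = 2
y_5 = 7
z_5 = 4
d_5 = 3
h_5 = 5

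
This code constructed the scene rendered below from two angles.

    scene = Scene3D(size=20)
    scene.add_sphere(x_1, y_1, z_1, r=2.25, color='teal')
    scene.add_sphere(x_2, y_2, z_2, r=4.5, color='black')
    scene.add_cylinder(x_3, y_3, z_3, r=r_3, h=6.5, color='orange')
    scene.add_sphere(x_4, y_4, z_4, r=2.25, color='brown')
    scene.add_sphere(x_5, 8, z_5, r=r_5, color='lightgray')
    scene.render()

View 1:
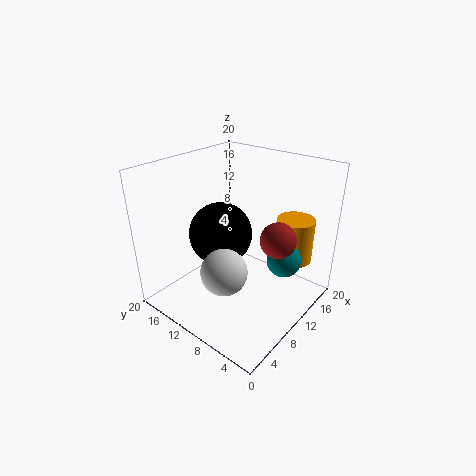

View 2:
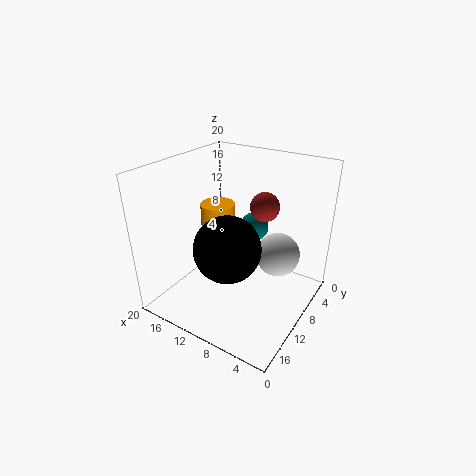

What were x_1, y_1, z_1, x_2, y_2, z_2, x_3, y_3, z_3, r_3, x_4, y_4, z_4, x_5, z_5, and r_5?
x_1 = 11.25, y_1 = 3.25, z_1 = 8.5, x_2 = 9.75, y_2 = 13, z_2 = 9.75, x_3 = 17, y_3 = 5, z_3 = 5.25, r_3 = 2.75, x_4 = 9.5, y_4 = 3.25, z_4 = 12.25, x_5 = 4.75, z_5 = 8, r_5 = 3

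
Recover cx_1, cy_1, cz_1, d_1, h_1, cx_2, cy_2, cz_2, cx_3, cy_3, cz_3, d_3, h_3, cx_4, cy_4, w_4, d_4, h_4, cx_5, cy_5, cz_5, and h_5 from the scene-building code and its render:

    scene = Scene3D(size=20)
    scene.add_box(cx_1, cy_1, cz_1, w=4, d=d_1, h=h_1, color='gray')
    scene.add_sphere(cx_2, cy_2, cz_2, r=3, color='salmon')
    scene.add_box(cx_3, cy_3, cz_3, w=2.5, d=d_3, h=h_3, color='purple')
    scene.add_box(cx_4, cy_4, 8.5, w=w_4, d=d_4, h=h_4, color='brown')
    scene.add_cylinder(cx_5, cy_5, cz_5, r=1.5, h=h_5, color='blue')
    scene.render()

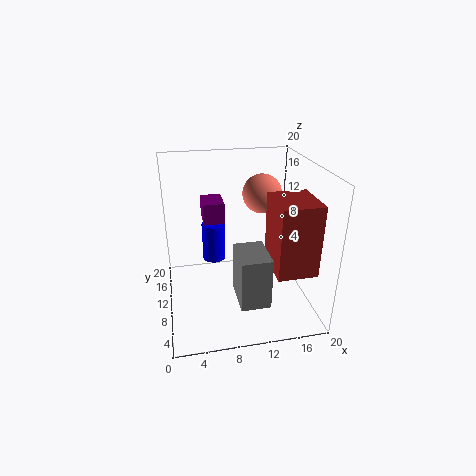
cx_1 = 9; cy_1 = 3; cz_1 = 3; d_1 = 5.5; h_1 = 7; cx_2 = 15; cy_2 = 16; cz_2 = 14; cx_3 = 5; cy_3 = 5.5; cz_3 = 14.5; d_3 = 3.5; h_3 = 2.5; cx_4 = 13; cy_4 = 1; w_4 = 5; d_4 = 6; h_4 = 9; cx_5 = 6.5; cy_5 = 9; cz_5 = 8; h_5 = 5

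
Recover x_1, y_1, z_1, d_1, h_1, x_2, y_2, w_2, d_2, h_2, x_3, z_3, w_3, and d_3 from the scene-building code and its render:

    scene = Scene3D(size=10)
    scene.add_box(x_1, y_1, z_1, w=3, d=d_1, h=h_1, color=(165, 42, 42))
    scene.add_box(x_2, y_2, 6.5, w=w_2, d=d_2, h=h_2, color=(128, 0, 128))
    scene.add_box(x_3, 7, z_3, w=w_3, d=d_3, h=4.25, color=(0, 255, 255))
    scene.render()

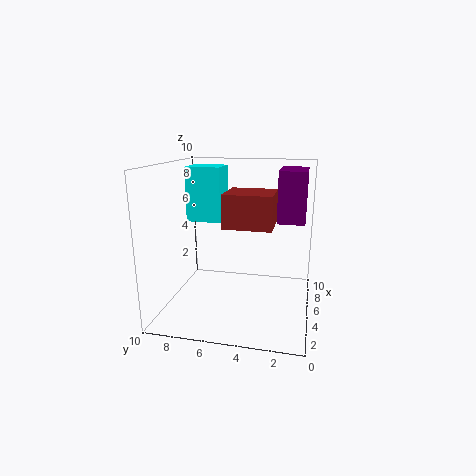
x_1 = 3.5; y_1 = 2.5; z_1 = 6; d_1 = 3.25; h_1 = 2.25; x_2 = 3.75; y_2 = 0.5; w_2 = 3.25; d_2 = 1.75; h_2 = 3.25; x_3 = 7.5; z_3 = 5.25; w_3 = 2.5; d_3 = 2.75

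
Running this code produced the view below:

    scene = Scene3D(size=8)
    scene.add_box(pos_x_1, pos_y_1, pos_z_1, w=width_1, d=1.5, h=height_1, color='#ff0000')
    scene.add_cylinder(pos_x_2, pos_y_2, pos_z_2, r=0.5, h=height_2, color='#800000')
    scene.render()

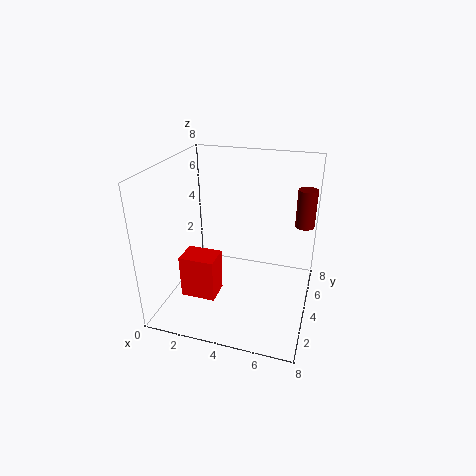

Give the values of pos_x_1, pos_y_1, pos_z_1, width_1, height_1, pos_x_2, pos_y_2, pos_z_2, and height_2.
pos_x_1 = 1; pos_y_1 = 2.5; pos_z_1 = 0.5; width_1 = 2; height_1 = 2.5; pos_x_2 = 7.5; pos_y_2 = 4.5; pos_z_2 = 5; height_2 = 2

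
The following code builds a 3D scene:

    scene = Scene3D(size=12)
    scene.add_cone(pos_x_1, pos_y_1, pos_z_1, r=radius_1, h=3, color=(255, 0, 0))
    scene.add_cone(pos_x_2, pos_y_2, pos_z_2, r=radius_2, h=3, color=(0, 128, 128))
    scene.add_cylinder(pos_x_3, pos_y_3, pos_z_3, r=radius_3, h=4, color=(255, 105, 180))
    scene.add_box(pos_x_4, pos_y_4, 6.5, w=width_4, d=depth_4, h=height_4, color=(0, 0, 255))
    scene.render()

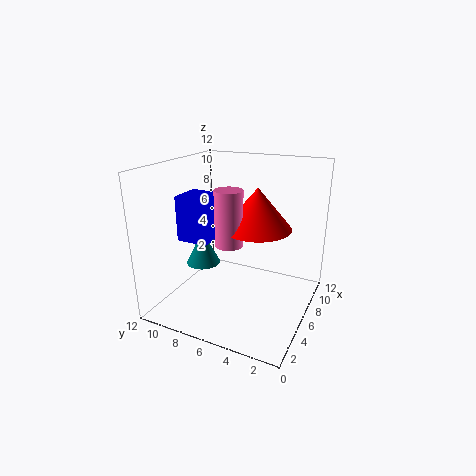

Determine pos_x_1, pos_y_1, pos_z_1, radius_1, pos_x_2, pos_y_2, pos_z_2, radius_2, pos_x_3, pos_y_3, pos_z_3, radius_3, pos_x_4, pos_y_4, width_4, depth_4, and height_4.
pos_x_1 = 4
pos_y_1 = 3.5
pos_z_1 = 8
radius_1 = 2.5
pos_x_2 = 6
pos_y_2 = 9.5
pos_z_2 = 3
radius_2 = 1.5
pos_x_3 = 2.5
pos_y_3 = 5
pos_z_3 = 7
radius_3 = 1
pos_x_4 = 2.5
pos_y_4 = 7
width_4 = 2.5
depth_4 = 2.5
height_4 = 3.5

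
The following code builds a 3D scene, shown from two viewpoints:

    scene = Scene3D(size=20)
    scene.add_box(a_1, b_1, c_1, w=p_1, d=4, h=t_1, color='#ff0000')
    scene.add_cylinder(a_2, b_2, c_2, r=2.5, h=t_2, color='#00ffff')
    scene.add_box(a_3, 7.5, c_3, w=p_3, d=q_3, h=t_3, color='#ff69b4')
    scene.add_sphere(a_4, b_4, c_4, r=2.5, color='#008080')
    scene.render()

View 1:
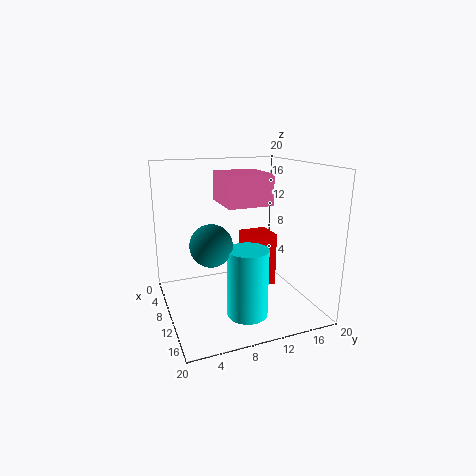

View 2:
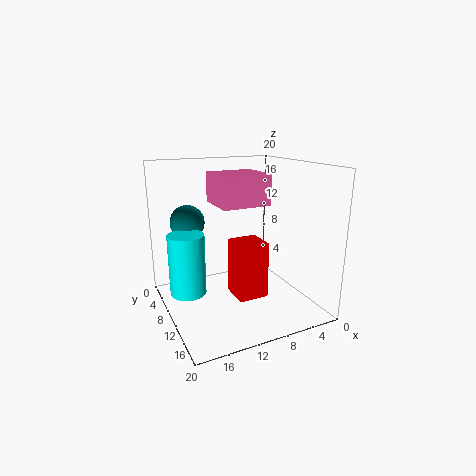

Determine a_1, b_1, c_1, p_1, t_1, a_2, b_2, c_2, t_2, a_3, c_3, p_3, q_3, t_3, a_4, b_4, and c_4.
a_1 = 8, b_1 = 11, c_1 = 3, p_1 = 4, t_1 = 7.5, a_2 = 17, b_2 = 8.5, c_2 = 2.5, t_2 = 8.5, a_3 = 7, c_3 = 15, p_3 = 6.5, q_3 = 6, t_3 = 4, a_4 = 15.5, b_4 = 4.5, c_4 = 11.5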